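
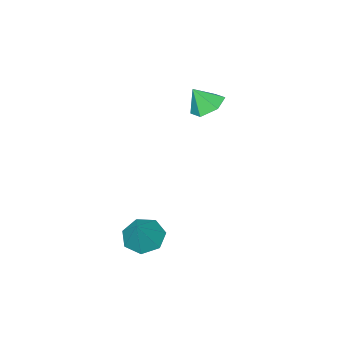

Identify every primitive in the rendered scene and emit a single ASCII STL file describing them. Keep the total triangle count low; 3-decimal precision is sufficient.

solid 
facet normal -0.493 -0.320 -0.809
outer loop
vertex 2.51 -2.01 -4.086
vertex 2.037 -2.446 -3.626
vertex 1.941 -1.698 -3.863
endloop
endfacet
facet normal 0.463 0.884 -0.055
outer loop
vertex 2.51 -2.01 -4.086
vertex 1.941 -1.698 -3.863
vertex 2.703 -2.014 -2.534
endloop
endfacet
facet normal -0.493 -0.320 -0.809
outer loop
vertex 1.941 -1.698 -3.863
vertex 2.037 -2.446 -3.626
vertex 1.445 -1.949 -3.462
endloop
endfacet
facet normal -0.198 0.922 0.333
outer loop
vertex 1.941 -1.698 -3.863
vertex 1.445 -1.949 -3.462
vertex 2.703 -2.014 -2.534
endloop
endfacet
facet normal -0.492 -0.319 -0.810
outer loop
vertex 1.445 -1.949 -3.462
vertex 2.037 -2.446 -3.626
vertex 1.395 -2.574 -3.185
endloop
endfacet
facet normal -0.537 0.377 0.754
outer loop
vertex 1.445 -1.949 -3.462
vertex 1.395 -2.574 -3.185
vertex 2.703 -2.014 -2.534
endloop
endfacet
facet normal -0.492 -0.320 -0.809
outer loop
vertex 1.395 -2.574 -3.185
vertex 2.037 -2.446 -3.626
vertex 1.829 -3.102 -3.24
endloop
endfacet
facet normal -0.299 -0.339 0.892
outer loop
vertex 1.395 -2.574 -3.185
vertex 1.829 -3.102 -3.24
vertex 2.703 -2.014 -2.534
endloop
endfacet
facet normal -0.493 -0.320 -0.809
outer loop
vertex 1.829 -3.102 -3.24
vertex 2.037 -2.446 -3.626
vertex 2.419 -3.136 -3.586
endloop
endfacet
facet normal 0.337 -0.688 0.643
outer loop
vertex 1.829 -3.102 -3.24
vertex 2.419 -3.136 -3.586
vertex 2.703 -2.014 -2.534
endloop
endfacet
facet normal -0.493 -0.320 -0.809
outer loop
vertex 2.419 -3.136 -3.586
vertex 2.037 -2.446 -3.626
vertex 2.723 -2.65 -3.963
endloop
endfacet
facet normal 0.892 -0.408 0.194
outer loop
vertex 2.419 -3.136 -3.586
vertex 2.723 -2.65 -3.963
vertex 2.703 -2.014 -2.534
endloop
endfacet
facet normal -0.493 -0.320 -0.809
outer loop
vertex 2.723 -2.65 -3.963
vertex 2.037 -2.446 -3.626
vertex 2.51 -2.01 -4.086
endloop
endfacet
facet normal 0.949 0.293 -0.117
outer loop
vertex 2.723 -2.65 -3.963
vertex 2.51 -2.01 -4.086
vertex 2.703 -2.014 -2.534
endloop
endfacet
facet normal -0.410 0.344 -0.845
outer loop
vertex -1.281 -3.884 0.493
vertex -1.775 -3.528 0.878
vertex -1.153 -3.208 0.706
endloop
endfacet
facet normal 0.976 -0.206 0.069
outer loop
vertex -1.281 -3.884 0.493
vertex -1.153 -3.208 0.706
vertex -1.365 -3.872 1.722
endloop
endfacet
facet normal -0.410 0.344 -0.845
outer loop
vertex -1.153 -3.208 0.706
vertex -1.775 -3.528 0.878
vertex -1.647 -2.852 1.091
endloop
endfacet
facet normal 0.727 0.495 0.475
outer loop
vertex -1.153 -3.208 0.706
vertex -1.647 -2.852 1.091
vertex -1.365 -3.872 1.722
endloop
endfacet
facet normal -0.409 0.344 -0.845
outer loop
vertex -1.647 -2.852 1.091
vertex -1.775 -3.528 0.878
vertex -2.269 -3.172 1.262
endloop
endfacet
facet normal -0.032 0.519 0.854
outer loop
vertex -1.647 -2.852 1.091
vertex -2.269 -3.172 1.262
vertex -1.365 -3.872 1.722
endloop
endfacet
facet normal -0.409 0.344 -0.845
outer loop
vertex -2.269 -3.172 1.262
vertex -1.775 -3.528 0.878
vertex -2.397 -3.848 1.049
endloop
endfacet
facet normal -0.542 -0.157 0.825
outer loop
vertex -2.269 -3.172 1.262
vertex -2.397 -3.848 1.049
vertex -1.365 -3.872 1.722
endloop
endfacet
facet normal -0.409 0.344 -0.845
outer loop
vertex -2.397 -3.848 1.049
vertex -1.775 -3.528 0.878
vertex -1.902 -4.204 0.664
endloop
endfacet
facet normal -0.293 -0.860 0.418
outer loop
vertex -2.397 -3.848 1.049
vertex -1.902 -4.204 0.664
vertex -1.365 -3.872 1.722
endloop
endfacet
facet normal -0.410 0.344 -0.845
outer loop
vertex -1.902 -4.204 0.664
vertex -1.775 -3.528 0.878
vertex -1.281 -3.884 0.493
endloop
endfacet
facet normal 0.466 -0.884 0.041
outer loop
vertex -1.902 -4.204 0.664
vertex -1.281 -3.884 0.493
vertex -1.365 -3.872 1.722
endloop
endfacet

endsolid


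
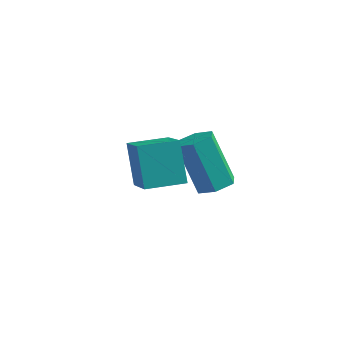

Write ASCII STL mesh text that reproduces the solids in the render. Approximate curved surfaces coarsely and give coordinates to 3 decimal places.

solid 
facet normal -0.355 0.435 0.828
outer loop
vertex -0.773 -4.23 -0.533
vertex 0.148 -3.493 -0.526
vertex -1.545 -3.258 -1.375
endloop
endfacet
facet normal -0.780 -0.625 -0.006
outer loop
vertex -1.048 -3.867 -2.534
vertex -0.773 -4.23 -0.533
vertex -1.545 -3.258 -1.375
endloop
endfacet
facet normal -0.354 0.436 0.827
outer loop
vertex -1.545 -3.258 -1.375
vertex 0.148 -3.493 -0.526
vertex -0.623 -2.521 -1.368
endloop
endfacet
facet normal -0.514 0.649 -0.561
outer loop
vertex -0.623 -2.521 -1.368
vertex -1.048 -3.867 -2.534
vertex -1.545 -3.258 -1.375
endloop
endfacet
facet normal 0.514 -0.648 0.561
outer loop
vertex -0.773 -4.23 -0.533
vertex 0.645 -4.102 -1.685
vertex 0.148 -3.493 -0.526
endloop
endfacet
facet normal -0.781 -0.625 -0.006
outer loop
vertex -0.277 -4.839 -1.692
vertex -0.773 -4.23 -0.533
vertex -1.048 -3.867 -2.534
endloop
endfacet
facet normal 0.514 -0.649 0.561
outer loop
vertex -0.277 -4.839 -1.692
vertex 0.645 -4.102 -1.685
vertex -0.773 -4.23 -0.533
endloop
endfacet
facet normal 0.781 0.625 0.006
outer loop
vertex 0.148 -3.493 -0.526
vertex 0.645 -4.102 -1.685
vertex -0.623 -2.521 -1.368
endloop
endfacet
facet normal -0.515 0.648 -0.561
outer loop
vertex -0.127 -3.13 -2.527
vertex -1.048 -3.867 -2.534
vertex -0.623 -2.521 -1.368
endloop
endfacet
facet normal 0.781 0.625 0.006
outer loop
vertex -0.623 -2.521 -1.368
vertex 0.645 -4.102 -1.685
vertex -0.127 -3.13 -2.527
endloop
endfacet
facet normal 0.355 -0.435 -0.827
outer loop
vertex -0.127 -3.13 -2.527
vertex -0.277 -4.839 -1.692
vertex -1.048 -3.867 -2.534
endloop
endfacet
facet normal 0.354 -0.435 -0.828
outer loop
vertex 0.645 -4.102 -1.685
vertex -0.277 -4.839 -1.692
vertex -0.127 -3.13 -2.527
endloop
endfacet
facet normal 0.462 -0.167 -0.871
outer loop
vertex 0.752 -1.064 -4.034
vertex 0.207 -1.031 -4.329
vertex 0.547 -0.519 -4.247
endloop
endfacet
facet normal 0.823 0.447 0.350
outer loop
vertex 0.752 -1.064 -4.034
vertex 0.547 -0.519 -4.247
vertex -0.083 -0.762 -2.457
endloop
endfacet
facet normal 0.824 0.445 0.350
outer loop
vertex -0.083 -0.762 -2.457
vertex 0.547 -0.519 -4.247
vertex -0.287 -0.217 -2.67
endloop
endfacet
facet normal -0.461 0.168 0.871
outer loop
vertex -0.083 -0.762 -2.457
vertex -0.287 -0.217 -2.67
vertex -0.627 -0.729 -2.751
endloop
endfacet
facet normal 0.461 -0.167 -0.872
outer loop
vertex 0.547 -0.519 -4.247
vertex 0.207 -1.031 -4.329
vertex 0.003 -0.486 -4.541
endloop
endfacet
facet normal 0.126 0.985 -0.122
outer loop
vertex 0.547 -0.519 -4.247
vertex 0.003 -0.486 -4.541
vertex -0.287 -0.217 -2.67
endloop
endfacet
facet normal 0.125 0.985 -0.122
outer loop
vertex -0.287 -0.217 -2.67
vertex 0.003 -0.486 -4.541
vertex -0.832 -0.184 -2.964
endloop
endfacet
facet normal -0.460 0.168 0.872
outer loop
vertex -0.287 -0.217 -2.67
vertex -0.832 -0.184 -2.964
vertex -0.627 -0.729 -2.751
endloop
endfacet
facet normal 0.461 -0.167 -0.872
outer loop
vertex 0.003 -0.486 -4.541
vertex 0.207 -1.031 -4.329
vertex -0.337 -0.998 -4.623
endloop
endfacet
facet normal -0.697 0.539 -0.472
outer loop
vertex 0.003 -0.486 -4.541
vertex -0.337 -0.998 -4.623
vertex -0.832 -0.184 -2.964
endloop
endfacet
facet normal -0.697 0.539 -0.472
outer loop
vertex -0.832 -0.184 -2.964
vertex -0.337 -0.998 -4.623
vertex -1.172 -0.696 -3.046
endloop
endfacet
facet normal -0.462 0.167 0.871
outer loop
vertex -0.832 -0.184 -2.964
vertex -1.172 -0.696 -3.046
vertex -0.627 -0.729 -2.751
endloop
endfacet
facet normal 0.461 -0.168 -0.871
outer loop
vertex -0.337 -0.998 -4.623
vertex 0.207 -1.031 -4.329
vertex -0.133 -1.543 -4.41
endloop
endfacet
facet normal -0.824 -0.445 -0.351
outer loop
vertex -0.337 -0.998 -4.623
vertex -0.133 -1.543 -4.41
vertex -1.172 -0.696 -3.046
endloop
endfacet
facet normal -0.823 -0.447 -0.350
outer loop
vertex -1.172 -0.696 -3.046
vertex -0.133 -1.543 -4.41
vertex -0.967 -1.241 -2.833
endloop
endfacet
facet normal -0.462 0.167 0.871
outer loop
vertex -1.172 -0.696 -3.046
vertex -0.967 -1.241 -2.833
vertex -0.627 -0.729 -2.751
endloop
endfacet
facet normal 0.460 -0.168 -0.872
outer loop
vertex -0.133 -1.543 -4.41
vertex 0.207 -1.031 -4.329
vertex 0.412 -1.576 -4.116
endloop
endfacet
facet normal -0.126 -0.985 0.122
outer loop
vertex -0.133 -1.543 -4.41
vertex 0.412 -1.576 -4.116
vertex -0.967 -1.241 -2.833
endloop
endfacet
facet normal -0.126 -0.985 0.122
outer loop
vertex -0.967 -1.241 -2.833
vertex 0.412 -1.576 -4.116
vertex -0.423 -1.274 -2.539
endloop
endfacet
facet normal -0.461 0.167 0.872
outer loop
vertex -0.967 -1.241 -2.833
vertex -0.423 -1.274 -2.539
vertex -0.627 -0.729 -2.751
endloop
endfacet
facet normal 0.462 -0.167 -0.871
outer loop
vertex 0.412 -1.576 -4.116
vertex 0.207 -1.031 -4.329
vertex 0.752 -1.064 -4.034
endloop
endfacet
facet normal 0.697 -0.539 0.472
outer loop
vertex 0.412 -1.576 -4.116
vertex 0.752 -1.064 -4.034
vertex -0.423 -1.274 -2.539
endloop
endfacet
facet normal 0.697 -0.539 0.472
outer loop
vertex -0.423 -1.274 -2.539
vertex 0.752 -1.064 -4.034
vertex -0.083 -0.762 -2.457
endloop
endfacet
facet normal -0.461 0.167 0.872
outer loop
vertex -0.423 -1.274 -2.539
vertex -0.083 -0.762 -2.457
vertex -0.627 -0.729 -2.751
endloop
endfacet

endsolid


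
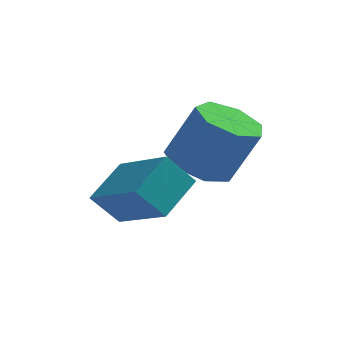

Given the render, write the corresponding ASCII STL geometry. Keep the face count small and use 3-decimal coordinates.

solid 
facet normal -0.637 0.624 -0.452
outer loop
vertex -2.033 0.311 -1.772
vertex -1.282 0.425 -2.674
vertex -2.697 -0.875 -2.475
endloop
endfacet
facet normal -0.637 -0.097 0.765
outer loop
vertex -1.358 -2.185 -1.526
vertex -2.033 0.311 -1.772
vertex -2.697 -0.875 -2.475
endloop
endfacet
facet normal -0.637 0.624 -0.452
outer loop
vertex -2.697 -0.875 -2.475
vertex -1.282 0.425 -2.674
vertex -1.945 -0.761 -3.377
endloop
endfacet
facet normal -0.433 -0.776 -0.459
outer loop
vertex -1.945 -0.761 -3.377
vertex -1.358 -2.185 -1.526
vertex -2.697 -0.875 -2.475
endloop
endfacet
facet normal 0.433 0.776 0.459
outer loop
vertex -2.033 0.311 -1.772
vertex 0.057 -0.885 -1.725
vertex -1.282 0.425 -2.674
endloop
endfacet
facet normal -0.637 -0.097 0.765
outer loop
vertex -0.695 -0.999 -0.823
vertex -2.033 0.311 -1.772
vertex -1.358 -2.185 -1.526
endloop
endfacet
facet normal 0.433 0.775 0.459
outer loop
vertex -0.695 -0.999 -0.823
vertex 0.057 -0.885 -1.725
vertex -2.033 0.311 -1.772
endloop
endfacet
facet normal 0.637 0.097 -0.765
outer loop
vertex -1.282 0.425 -2.674
vertex 0.057 -0.885 -1.725
vertex -1.945 -0.761 -3.377
endloop
endfacet
facet normal -0.434 -0.775 -0.459
outer loop
vertex -0.607 -2.071 -2.428
vertex -1.358 -2.185 -1.526
vertex -1.945 -0.761 -3.377
endloop
endfacet
facet normal 0.637 0.097 -0.765
outer loop
vertex -1.945 -0.761 -3.377
vertex 0.057 -0.885 -1.725
vertex -0.607 -2.071 -2.428
endloop
endfacet
facet normal 0.637 -0.624 0.452
outer loop
vertex -0.607 -2.071 -2.428
vertex -0.695 -0.999 -0.823
vertex -1.358 -2.185 -1.526
endloop
endfacet
facet normal 0.637 -0.625 0.452
outer loop
vertex 0.057 -0.885 -1.725
vertex -0.695 -0.999 -0.823
vertex -0.607 -2.071 -2.428
endloop
endfacet
facet normal -0.435 0.021 -0.900
outer loop
vertex 0.798 1.372 -2.362
vertex -0.015 0.89 -1.98
vertex 0.159 1.893 -2.041
endloop
endfacet
facet normal 0.538 0.808 -0.241
outer loop
vertex 0.798 1.372 -2.362
vertex 0.159 1.893 -2.041
vertex 1.629 1.332 -0.642
endloop
endfacet
facet normal 0.538 0.808 -0.241
outer loop
vertex 1.629 1.332 -0.642
vertex 0.159 1.893 -2.041
vertex 0.99 1.853 -0.321
endloop
endfacet
facet normal 0.435 -0.021 0.900
outer loop
vertex 1.629 1.332 -0.642
vertex 0.99 1.853 -0.321
vertex 0.815 0.85 -0.26
endloop
endfacet
facet normal -0.435 0.021 -0.900
outer loop
vertex 0.159 1.893 -2.041
vertex -0.015 0.89 -1.98
vertex -0.612 1.659 -1.674
endloop
endfacet
facet normal -0.229 0.964 0.133
outer loop
vertex 0.159 1.893 -2.041
vertex -0.612 1.659 -1.674
vertex 0.99 1.853 -0.321
endloop
endfacet
facet normal -0.229 0.964 0.133
outer loop
vertex 0.99 1.853 -0.321
vertex -0.612 1.659 -1.674
vertex 0.219 1.619 0.046
endloop
endfacet
facet normal 0.435 -0.021 0.900
outer loop
vertex 0.99 1.853 -0.321
vertex 0.219 1.619 0.046
vertex 0.815 0.85 -0.26
endloop
endfacet
facet normal -0.435 0.020 -0.900
outer loop
vertex -0.612 1.659 -1.674
vertex -0.015 0.89 -1.98
vertex -0.933 0.845 -1.537
endloop
endfacet
facet normal -0.824 0.394 0.407
outer loop
vertex -0.612 1.659 -1.674
vertex -0.933 0.845 -1.537
vertex 0.219 1.619 0.046
endloop
endfacet
facet normal -0.824 0.394 0.407
outer loop
vertex 0.219 1.619 0.046
vertex -0.933 0.845 -1.537
vertex -0.102 0.806 0.182
endloop
endfacet
facet normal 0.435 -0.021 0.900
outer loop
vertex 0.219 1.619 0.046
vertex -0.102 0.806 0.182
vertex 0.815 0.85 -0.26
endloop
endfacet
facet normal -0.435 0.021 -0.900
outer loop
vertex -0.933 0.845 -1.537
vertex -0.015 0.89 -1.98
vertex -0.564 0.065 -1.734
endloop
endfacet
facet normal -0.798 -0.472 0.375
outer loop
vertex -0.933 0.845 -1.537
vertex -0.564 0.065 -1.734
vertex -0.102 0.806 0.182
endloop
endfacet
facet normal -0.798 -0.472 0.375
outer loop
vertex -0.102 0.806 0.182
vertex -0.564 0.065 -1.734
vertex 0.267 0.026 -0.014
endloop
endfacet
facet normal 0.435 -0.020 0.900
outer loop
vertex -0.102 0.806 0.182
vertex 0.267 0.026 -0.014
vertex 0.815 0.85 -0.26
endloop
endfacet
facet normal -0.435 0.021 -0.900
outer loop
vertex -0.564 0.065 -1.734
vertex -0.015 0.89 -1.98
vertex 0.219 -0.094 -2.116
endloop
endfacet
facet normal -0.170 -0.984 0.060
outer loop
vertex -0.564 0.065 -1.734
vertex 0.219 -0.094 -2.116
vertex 0.267 0.026 -0.014
endloop
endfacet
facet normal -0.170 -0.984 0.060
outer loop
vertex 0.267 0.026 -0.014
vertex 0.219 -0.094 -2.116
vertex 1.05 -0.133 -0.396
endloop
endfacet
facet normal 0.435 -0.021 0.900
outer loop
vertex 0.267 0.026 -0.014
vertex 1.05 -0.133 -0.396
vertex 0.815 0.85 -0.26
endloop
endfacet
facet normal -0.435 0.021 -0.900
outer loop
vertex 0.219 -0.094 -2.116
vertex -0.015 0.89 -1.98
vertex 0.825 0.488 -2.395
endloop
endfacet
facet normal 0.585 -0.753 -0.300
outer loop
vertex 0.219 -0.094 -2.116
vertex 0.825 0.488 -2.395
vertex 1.05 -0.133 -0.396
endloop
endfacet
facet normal 0.584 -0.754 -0.300
outer loop
vertex 1.05 -0.133 -0.396
vertex 0.825 0.488 -2.395
vertex 1.656 0.448 -0.676
endloop
endfacet
facet normal 0.435 -0.020 0.900
outer loop
vertex 1.05 -0.133 -0.396
vertex 1.656 0.448 -0.676
vertex 0.815 0.85 -0.26
endloop
endfacet
facet normal -0.435 0.020 -0.900
outer loop
vertex 0.825 0.488 -2.395
vertex -0.015 0.89 -1.98
vertex 0.798 1.372 -2.362
endloop
endfacet
facet normal 0.900 0.044 -0.434
outer loop
vertex 0.825 0.488 -2.395
vertex 0.798 1.372 -2.362
vertex 1.656 0.448 -0.676
endloop
endfacet
facet normal 0.900 0.044 -0.434
outer loop
vertex 1.656 0.448 -0.676
vertex 0.798 1.372 -2.362
vertex 1.629 1.332 -0.642
endloop
endfacet
facet normal 0.435 -0.021 0.900
outer loop
vertex 1.656 0.448 -0.676
vertex 1.629 1.332 -0.642
vertex 0.815 0.85 -0.26
endloop
endfacet

endsolid


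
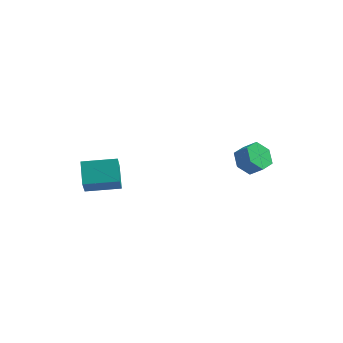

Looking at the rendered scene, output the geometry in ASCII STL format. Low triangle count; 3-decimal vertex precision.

solid 
facet normal -0.937 -0.338 -0.084
outer loop
vertex -4.057 -3.533 1.313
vertex -4.264 -2.646 0.047
vertex -3.551 -4.71 0.405
endloop
endfacet
facet normal 0.132 -0.569 0.812
outer loop
vertex -1.676 -4.034 0.573
vertex -4.057 -3.533 1.313
vertex -3.551 -4.71 0.405
endloop
endfacet
facet normal -0.937 -0.338 -0.084
outer loop
vertex -3.551 -4.71 0.405
vertex -4.264 -2.646 0.047
vertex -3.758 -3.823 -0.861
endloop
endfacet
facet normal 0.322 -0.750 -0.578
outer loop
vertex -3.758 -3.823 -0.861
vertex -1.676 -4.034 0.573
vertex -3.551 -4.71 0.405
endloop
endfacet
facet normal -0.322 0.750 0.578
outer loop
vertex -4.057 -3.533 1.313
vertex -2.389 -1.97 0.215
vertex -4.264 -2.646 0.047
endloop
endfacet
facet normal 0.132 -0.569 0.812
outer loop
vertex -2.182 -2.857 1.481
vertex -4.057 -3.533 1.313
vertex -1.676 -4.034 0.573
endloop
endfacet
facet normal -0.322 0.750 0.578
outer loop
vertex -2.182 -2.857 1.481
vertex -2.389 -1.97 0.215
vertex -4.057 -3.533 1.313
endloop
endfacet
facet normal -0.132 0.569 -0.812
outer loop
vertex -4.264 -2.646 0.047
vertex -2.389 -1.97 0.215
vertex -3.758 -3.823 -0.861
endloop
endfacet
facet normal 0.322 -0.750 -0.578
outer loop
vertex -1.883 -3.147 -0.693
vertex -1.676 -4.034 0.573
vertex -3.758 -3.823 -0.861
endloop
endfacet
facet normal -0.132 0.569 -0.812
outer loop
vertex -3.758 -3.823 -0.861
vertex -2.389 -1.97 0.215
vertex -1.883 -3.147 -0.693
endloop
endfacet
facet normal 0.937 0.338 0.084
outer loop
vertex -1.883 -3.147 -0.693
vertex -2.182 -2.857 1.481
vertex -1.676 -4.034 0.573
endloop
endfacet
facet normal 0.937 0.338 0.084
outer loop
vertex -2.389 -1.97 0.215
vertex -2.182 -2.857 1.481
vertex -1.883 -3.147 -0.693
endloop
endfacet
facet normal -0.727 0.156 -0.669
outer loop
vertex 4.145 3.223 -2.267
vertex 3.46 2.986 -1.578
vertex 3.758 3.935 -1.681
endloop
endfacet
facet normal 0.568 0.685 -0.457
outer loop
vertex 4.145 3.223 -2.267
vertex 3.758 3.935 -1.681
vertex 4.945 3.051 -1.531
endloop
endfacet
facet normal 0.568 0.685 -0.457
outer loop
vertex 4.945 3.051 -1.531
vertex 3.758 3.935 -1.681
vertex 4.558 3.763 -0.945
endloop
endfacet
facet normal 0.727 -0.156 0.669
outer loop
vertex 4.945 3.051 -1.531
vertex 4.558 3.763 -0.945
vertex 4.26 2.814 -0.842
endloop
endfacet
facet normal -0.727 0.156 -0.669
outer loop
vertex 3.758 3.935 -1.681
vertex 3.46 2.986 -1.578
vertex 3.073 3.698 -0.992
endloop
endfacet
facet normal -0.051 0.959 0.279
outer loop
vertex 3.758 3.935 -1.681
vertex 3.073 3.698 -0.992
vertex 4.558 3.763 -0.945
endloop
endfacet
facet normal -0.051 0.959 0.279
outer loop
vertex 4.558 3.763 -0.945
vertex 3.073 3.698 -0.992
vertex 3.873 3.526 -0.256
endloop
endfacet
facet normal 0.727 -0.156 0.669
outer loop
vertex 4.558 3.763 -0.945
vertex 3.873 3.526 -0.256
vertex 4.26 2.814 -0.842
endloop
endfacet
facet normal -0.727 0.156 -0.669
outer loop
vertex 3.073 3.698 -0.992
vertex 3.46 2.986 -1.578
vertex 2.775 2.749 -0.889
endloop
endfacet
facet normal -0.619 0.274 0.736
outer loop
vertex 3.073 3.698 -0.992
vertex 2.775 2.749 -0.889
vertex 3.873 3.526 -0.256
endloop
endfacet
facet normal -0.619 0.274 0.736
outer loop
vertex 3.873 3.526 -0.256
vertex 2.775 2.749 -0.889
vertex 3.575 2.577 -0.153
endloop
endfacet
facet normal 0.727 -0.156 0.669
outer loop
vertex 3.873 3.526 -0.256
vertex 3.575 2.577 -0.153
vertex 4.26 2.814 -0.842
endloop
endfacet
facet normal -0.727 0.156 -0.669
outer loop
vertex 2.775 2.749 -0.889
vertex 3.46 2.986 -1.578
vertex 3.162 2.037 -1.475
endloop
endfacet
facet normal -0.568 -0.685 0.457
outer loop
vertex 2.775 2.749 -0.889
vertex 3.162 2.037 -1.475
vertex 3.575 2.577 -0.153
endloop
endfacet
facet normal -0.568 -0.685 0.457
outer loop
vertex 3.575 2.577 -0.153
vertex 3.162 2.037 -1.475
vertex 3.962 1.865 -0.739
endloop
endfacet
facet normal 0.727 -0.156 0.669
outer loop
vertex 3.575 2.577 -0.153
vertex 3.962 1.865 -0.739
vertex 4.26 2.814 -0.842
endloop
endfacet
facet normal -0.727 0.156 -0.669
outer loop
vertex 3.162 2.037 -1.475
vertex 3.46 2.986 -1.578
vertex 3.847 2.274 -2.164
endloop
endfacet
facet normal 0.051 -0.959 -0.279
outer loop
vertex 3.162 2.037 -1.475
vertex 3.847 2.274 -2.164
vertex 3.962 1.865 -0.739
endloop
endfacet
facet normal 0.051 -0.959 -0.279
outer loop
vertex 3.962 1.865 -0.739
vertex 3.847 2.274 -2.164
vertex 4.647 2.102 -1.428
endloop
endfacet
facet normal 0.727 -0.156 0.669
outer loop
vertex 3.962 1.865 -0.739
vertex 4.647 2.102 -1.428
vertex 4.26 2.814 -0.842
endloop
endfacet
facet normal -0.727 0.156 -0.669
outer loop
vertex 3.847 2.274 -2.164
vertex 3.46 2.986 -1.578
vertex 4.145 3.223 -2.267
endloop
endfacet
facet normal 0.619 -0.274 -0.736
outer loop
vertex 3.847 2.274 -2.164
vertex 4.145 3.223 -2.267
vertex 4.647 2.102 -1.428
endloop
endfacet
facet normal 0.619 -0.274 -0.736
outer loop
vertex 4.647 2.102 -1.428
vertex 4.145 3.223 -2.267
vertex 4.945 3.051 -1.531
endloop
endfacet
facet normal 0.727 -0.156 0.669
outer loop
vertex 4.647 2.102 -1.428
vertex 4.945 3.051 -1.531
vertex 4.26 2.814 -0.842
endloop
endfacet

endsolid


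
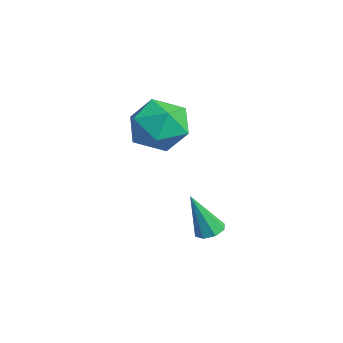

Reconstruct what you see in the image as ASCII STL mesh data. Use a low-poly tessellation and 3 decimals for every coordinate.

solid 
facet normal -0.853 -0.175 0.492
outer loop
vertex -3.485 -1.406 3.928
vertex -3.287 -2.502 3.882
vertex -2.912 -1.904 4.744
endloop
endfacet
facet normal -0.575 0.454 0.681
outer loop
vertex -3.485 -1.406 3.928
vertex -2.912 -1.904 4.744
vertex -2.584 -0.911 4.358
endloop
endfacet
facet normal -0.513 0.854 0.092
outer loop
vertex -3.485 -1.406 3.928
vertex -2.584 -0.911 4.358
vertex -2.756 -0.896 3.257
endloop
endfacet
facet normal -0.753 0.471 -0.460
outer loop
vertex -3.485 -1.406 3.928
vertex -2.756 -0.896 3.257
vertex -3.191 -1.879 2.963
endloop
endfacet
facet normal -0.963 -0.165 -0.213
outer loop
vertex -3.485 -1.406 3.928
vertex -3.191 -1.879 2.963
vertex -3.287 -2.502 3.882
endloop
endfacet
facet normal 0.081 0.338 0.938
outer loop
vertex -2.584 -0.911 4.358
vertex -2.912 -1.904 4.744
vertex -1.829 -1.701 4.577
endloop
endfacet
facet normal -0.369 -0.681 0.633
outer loop
vertex -2.912 -1.904 4.744
vertex -3.287 -2.502 3.882
vertex -2.264 -2.684 4.283
endloop
endfacet
facet normal -0.548 -0.665 -0.508
outer loop
vertex -3.287 -2.502 3.882
vertex -3.191 -1.879 2.963
vertex -2.436 -2.669 3.182
endloop
endfacet
facet normal -0.208 0.364 -0.908
outer loop
vertex -3.191 -1.879 2.963
vertex -2.756 -0.896 3.257
vertex -2.108 -1.676 2.796
endloop
endfacet
facet normal 0.181 0.983 -0.015
outer loop
vertex -2.756 -0.896 3.257
vertex -2.584 -0.911 4.358
vertex -1.733 -1.078 3.658
endloop
endfacet
facet normal 0.753 -0.471 0.460
outer loop
vertex -1.535 -2.174 3.612
vertex -1.829 -1.701 4.577
vertex -2.264 -2.684 4.283
endloop
endfacet
facet normal 0.513 -0.854 -0.092
outer loop
vertex -1.535 -2.174 3.612
vertex -2.264 -2.684 4.283
vertex -2.436 -2.669 3.182
endloop
endfacet
facet normal 0.575 -0.454 -0.681
outer loop
vertex -1.535 -2.174 3.612
vertex -2.436 -2.669 3.182
vertex -2.108 -1.676 2.796
endloop
endfacet
facet normal 0.853 0.175 -0.492
outer loop
vertex -1.535 -2.174 3.612
vertex -2.108 -1.676 2.796
vertex -1.733 -1.078 3.658
endloop
endfacet
facet normal 0.963 0.165 0.213
outer loop
vertex -1.535 -2.174 3.612
vertex -1.733 -1.078 3.658
vertex -1.829 -1.701 4.577
endloop
endfacet
facet normal 0.208 -0.364 0.908
outer loop
vertex -2.264 -2.684 4.283
vertex -1.829 -1.701 4.577
vertex -2.912 -1.904 4.744
endloop
endfacet
facet normal -0.181 -0.983 0.015
outer loop
vertex -2.436 -2.669 3.182
vertex -2.264 -2.684 4.283
vertex -3.287 -2.502 3.882
endloop
endfacet
facet normal -0.081 -0.338 -0.938
outer loop
vertex -2.108 -1.676 2.796
vertex -2.436 -2.669 3.182
vertex -3.191 -1.879 2.963
endloop
endfacet
facet normal 0.369 0.681 -0.633
outer loop
vertex -1.733 -1.078 3.658
vertex -2.108 -1.676 2.796
vertex -2.756 -0.896 3.257
endloop
endfacet
facet normal 0.548 0.665 0.508
outer loop
vertex -1.829 -1.701 4.577
vertex -1.733 -1.078 3.658
vertex -2.584 -0.911 4.358
endloop
endfacet
facet normal 0.029 0.367 -0.930
outer loop
vertex -0.394 -0.625 -0.248
vertex -0.914 -0.639 -0.27
vertex -0.562 -0.287 -0.12
endloop
endfacet
facet normal 0.864 0.268 0.427
outer loop
vertex -0.394 -0.625 -0.248
vertex -0.562 -0.287 -0.12
vertex -0.966 -1.261 1.31
endloop
endfacet
facet normal 0.032 0.365 -0.931
outer loop
vertex -0.562 -0.287 -0.12
vertex -0.914 -0.639 -0.27
vertex -0.935 -0.155 -0.081
endloop
endfacet
facet normal 0.323 0.737 0.593
outer loop
vertex -0.562 -0.287 -0.12
vertex -0.935 -0.155 -0.081
vertex -0.966 -1.261 1.31
endloop
endfacet
facet normal 0.029 0.365 -0.931
outer loop
vertex -0.935 -0.155 -0.081
vertex -0.914 -0.639 -0.27
vertex -1.296 -0.307 -0.152
endloop
endfacet
facet normal -0.412 0.717 0.561
outer loop
vertex -0.935 -0.155 -0.081
vertex -1.296 -0.307 -0.152
vertex -0.966 -1.261 1.31
endloop
endfacet
facet normal 0.031 0.367 -0.930
outer loop
vertex -1.296 -0.307 -0.152
vertex -0.914 -0.639 -0.27
vertex -1.433 -0.653 -0.293
endloop
endfacet
facet normal -0.911 0.219 0.349
outer loop
vertex -1.296 -0.307 -0.152
vertex -1.433 -0.653 -0.293
vertex -0.966 -1.261 1.31
endloop
endfacet
facet normal 0.031 0.367 -0.930
outer loop
vertex -1.433 -0.653 -0.293
vertex -0.914 -0.639 -0.27
vertex -1.266 -0.991 -0.421
endloop
endfacet
facet normal -0.881 -0.466 0.080
outer loop
vertex -1.433 -0.653 -0.293
vertex -1.266 -0.991 -0.421
vertex -0.966 -1.261 1.31
endloop
endfacet
facet normal 0.032 0.367 -0.930
outer loop
vertex -1.266 -0.991 -0.421
vertex -0.914 -0.639 -0.27
vertex -0.892 -1.122 -0.46
endloop
endfacet
facet normal -0.337 -0.937 -0.088
outer loop
vertex -1.266 -0.991 -0.421
vertex -0.892 -1.122 -0.46
vertex -0.966 -1.261 1.31
endloop
endfacet
facet normal 0.029 0.367 -0.930
outer loop
vertex -0.892 -1.122 -0.46
vertex -0.914 -0.639 -0.27
vertex -0.531 -0.971 -0.389
endloop
endfacet
facet normal 0.395 -0.917 -0.056
outer loop
vertex -0.892 -1.122 -0.46
vertex -0.531 -0.971 -0.389
vertex -0.966 -1.261 1.31
endloop
endfacet
facet normal 0.029 0.367 -0.930
outer loop
vertex -0.531 -0.971 -0.389
vertex -0.914 -0.639 -0.27
vertex -0.394 -0.625 -0.248
endloop
endfacet
facet normal 0.894 -0.418 0.158
outer loop
vertex -0.531 -0.971 -0.389
vertex -0.394 -0.625 -0.248
vertex -0.966 -1.261 1.31
endloop
endfacet

endsolid


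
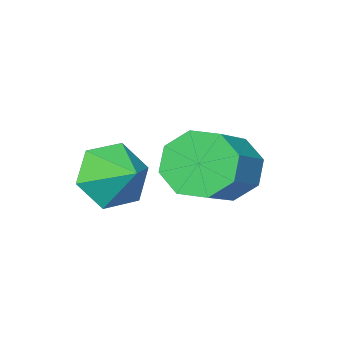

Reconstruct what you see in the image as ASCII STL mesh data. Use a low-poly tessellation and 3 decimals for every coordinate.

solid 
facet normal -0.831 -0.273 -0.485
outer loop
vertex -1.444 -0.973 0.935
vertex -2.01 -0.783 1.799
vertex -1.711 -0.216 0.967
endloop
endfacet
facet normal 0.445 0.194 -0.874
outer loop
vertex -1.444 -0.973 0.935
vertex -1.711 -0.216 0.967
vertex 0.036 -0.487 1.797
endloop
endfacet
facet normal 0.445 0.195 -0.874
outer loop
vertex 0.036 -0.487 1.797
vertex -1.711 -0.216 0.967
vertex -0.232 0.27 1.829
endloop
endfacet
facet normal 0.831 0.274 0.484
outer loop
vertex 0.036 -0.487 1.797
vertex -0.232 0.27 1.829
vertex -0.53 -0.297 2.661
endloop
endfacet
facet normal -0.831 -0.274 -0.485
outer loop
vertex -1.711 -0.216 0.967
vertex -2.01 -0.783 1.799
vertex -2.154 0.209 1.486
endloop
endfacet
facet normal 0.080 0.804 -0.590
outer loop
vertex -1.711 -0.216 0.967
vertex -2.154 0.209 1.486
vertex -0.232 0.27 1.829
endloop
endfacet
facet normal 0.080 0.804 -0.589
outer loop
vertex -0.232 0.27 1.829
vertex -2.154 0.209 1.486
vertex -0.674 0.695 2.349
endloop
endfacet
facet normal 0.832 0.273 0.484
outer loop
vertex -0.232 0.27 1.829
vertex -0.674 0.695 2.349
vertex -0.53 -0.297 2.661
endloop
endfacet
facet normal -0.831 -0.273 -0.484
outer loop
vertex -2.154 0.209 1.486
vertex -2.01 -0.783 1.799
vertex -2.512 0.053 2.189
endloop
endfacet
facet normal -0.333 0.942 0.040
outer loop
vertex -2.154 0.209 1.486
vertex -2.512 0.053 2.189
vertex -0.674 0.695 2.349
endloop
endfacet
facet normal -0.333 0.942 0.040
outer loop
vertex -0.674 0.695 2.349
vertex -2.512 0.053 2.189
vertex -1.032 0.539 3.051
endloop
endfacet
facet normal 0.831 0.273 0.485
outer loop
vertex -0.674 0.695 2.349
vertex -1.032 0.539 3.051
vertex -0.53 -0.297 2.661
endloop
endfacet
facet normal -0.831 -0.273 -0.484
outer loop
vertex -2.512 0.053 2.189
vertex -2.01 -0.783 1.799
vertex -2.576 -0.593 2.663
endloop
endfacet
facet normal -0.550 0.529 0.646
outer loop
vertex -2.512 0.053 2.189
vertex -2.576 -0.593 2.663
vertex -1.032 0.539 3.051
endloop
endfacet
facet normal -0.550 0.529 0.646
outer loop
vertex -1.032 0.539 3.051
vertex -2.576 -0.593 2.663
vertex -1.096 -0.107 3.525
endloop
endfacet
facet normal 0.831 0.273 0.484
outer loop
vertex -1.032 0.539 3.051
vertex -1.096 -0.107 3.525
vertex -0.53 -0.297 2.661
endloop
endfacet
facet normal -0.831 -0.274 -0.484
outer loop
vertex -2.576 -0.593 2.663
vertex -2.01 -0.783 1.799
vertex -2.308 -1.35 2.631
endloop
endfacet
facet normal -0.445 -0.195 0.874
outer loop
vertex -2.576 -0.593 2.663
vertex -2.308 -1.35 2.631
vertex -1.096 -0.107 3.525
endloop
endfacet
facet normal -0.446 -0.194 0.874
outer loop
vertex -1.096 -0.107 3.525
vertex -2.308 -1.35 2.631
vertex -0.829 -0.864 3.493
endloop
endfacet
facet normal 0.831 0.273 0.485
outer loop
vertex -1.096 -0.107 3.525
vertex -0.829 -0.864 3.493
vertex -0.53 -0.297 2.661
endloop
endfacet
facet normal -0.832 -0.273 -0.484
outer loop
vertex -2.308 -1.35 2.631
vertex -2.01 -0.783 1.799
vertex -1.866 -1.775 2.111
endloop
endfacet
facet normal -0.079 -0.804 0.589
outer loop
vertex -2.308 -1.35 2.631
vertex -1.866 -1.775 2.111
vertex -0.829 -0.864 3.493
endloop
endfacet
facet normal -0.080 -0.804 0.590
outer loop
vertex -0.829 -0.864 3.493
vertex -1.866 -1.775 2.111
vertex -0.386 -1.289 2.974
endloop
endfacet
facet normal 0.831 0.274 0.485
outer loop
vertex -0.829 -0.864 3.493
vertex -0.386 -1.289 2.974
vertex -0.53 -0.297 2.661
endloop
endfacet
facet normal -0.831 -0.273 -0.485
outer loop
vertex -1.866 -1.775 2.111
vertex -2.01 -0.783 1.799
vertex -1.508 -1.619 1.409
endloop
endfacet
facet normal 0.333 -0.942 -0.040
outer loop
vertex -1.866 -1.775 2.111
vertex -1.508 -1.619 1.409
vertex -0.386 -1.289 2.974
endloop
endfacet
facet normal 0.333 -0.942 -0.040
outer loop
vertex -0.386 -1.289 2.974
vertex -1.508 -1.619 1.409
vertex -0.028 -1.133 2.271
endloop
endfacet
facet normal 0.831 0.273 0.484
outer loop
vertex -0.386 -1.289 2.974
vertex -0.028 -1.133 2.271
vertex -0.53 -0.297 2.661
endloop
endfacet
facet normal -0.831 -0.273 -0.484
outer loop
vertex -1.508 -1.619 1.409
vertex -2.01 -0.783 1.799
vertex -1.444 -0.973 0.935
endloop
endfacet
facet normal 0.550 -0.529 -0.646
outer loop
vertex -1.508 -1.619 1.409
vertex -1.444 -0.973 0.935
vertex -0.028 -1.133 2.271
endloop
endfacet
facet normal 0.550 -0.529 -0.646
outer loop
vertex -0.028 -1.133 2.271
vertex -1.444 -0.973 0.935
vertex 0.036 -0.487 1.797
endloop
endfacet
facet normal 0.831 0.273 0.484
outer loop
vertex -0.028 -1.133 2.271
vertex 0.036 -0.487 1.797
vertex -0.53 -0.297 2.661
endloop
endfacet
facet normal -0.156 -0.884 -0.440
outer loop
vertex 0.422 -2.595 0.639
vertex -0.22 -2.889 1.457
vertex -0.637 -2.387 0.597
endloop
endfacet
facet normal 0.191 0.888 -0.419
outer loop
vertex 0.422 -2.595 0.639
vertex -0.637 -2.387 0.597
vertex -0.04 -1.871 1.963
endloop
endfacet
facet normal -0.157 -0.884 -0.440
outer loop
vertex -0.637 -2.387 0.597
vertex -0.22 -2.889 1.457
vertex -1.279 -2.68 1.414
endloop
endfacet
facet normal -0.513 0.853 -0.098
outer loop
vertex -0.637 -2.387 0.597
vertex -1.279 -2.68 1.414
vertex -0.04 -1.871 1.963
endloop
endfacet
facet normal -0.157 -0.884 -0.440
outer loop
vertex -1.279 -2.68 1.414
vertex -0.22 -2.889 1.457
vertex -0.861 -3.182 2.275
endloop
endfacet
facet normal -0.607 0.522 0.599
outer loop
vertex -1.279 -2.68 1.414
vertex -0.861 -3.182 2.275
vertex -0.04 -1.871 1.963
endloop
endfacet
facet normal -0.156 -0.885 -0.439
outer loop
vertex -0.861 -3.182 2.275
vertex -0.22 -2.889 1.457
vertex 0.198 -3.39 2.318
endloop
endfacet
facet normal 0.005 0.228 0.974
outer loop
vertex -0.861 -3.182 2.275
vertex 0.198 -3.39 2.318
vertex -0.04 -1.871 1.963
endloop
endfacet
facet normal -0.156 -0.885 -0.439
outer loop
vertex 0.198 -3.39 2.318
vertex -0.22 -2.889 1.457
vertex 0.839 -3.097 1.5
endloop
endfacet
facet normal 0.711 0.264 0.652
outer loop
vertex 0.198 -3.39 2.318
vertex 0.839 -3.097 1.5
vertex -0.04 -1.871 1.963
endloop
endfacet
facet normal -0.156 -0.884 -0.440
outer loop
vertex 0.839 -3.097 1.5
vertex -0.22 -2.889 1.457
vertex 0.422 -2.595 0.639
endloop
endfacet
facet normal 0.804 0.593 -0.044
outer loop
vertex 0.839 -3.097 1.5
vertex 0.422 -2.595 0.639
vertex -0.04 -1.871 1.963
endloop
endfacet

endsolid


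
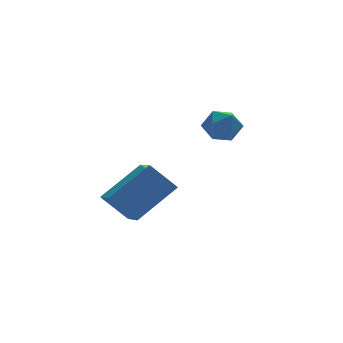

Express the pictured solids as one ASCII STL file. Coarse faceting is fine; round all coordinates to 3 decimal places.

solid 
facet normal -0.631 0.296 0.717
outer loop
vertex -4.073 -3.502 -3.356
vertex -2.802 -3.175 -2.372
vertex -4.031 -2.39 -3.779
endloop
endfacet
facet normal -0.775 -0.199 -0.600
outer loop
vertex -3.318 -2.725 -4.588
vertex -4.073 -3.502 -3.356
vertex -4.031 -2.39 -3.779
endloop
endfacet
facet normal -0.631 0.296 0.717
outer loop
vertex -4.031 -2.39 -3.779
vertex -2.802 -3.175 -2.372
vertex -2.761 -2.063 -2.795
endloop
endfacet
facet normal 0.035 0.934 -0.356
outer loop
vertex -2.761 -2.063 -2.795
vertex -3.318 -2.725 -4.588
vertex -4.031 -2.39 -3.779
endloop
endfacet
facet normal -0.035 -0.934 0.356
outer loop
vertex -4.073 -3.502 -3.356
vertex -2.089 -3.51 -3.181
vertex -2.802 -3.175 -2.372
endloop
endfacet
facet normal -0.774 -0.200 -0.601
outer loop
vertex -3.359 -3.837 -4.165
vertex -4.073 -3.502 -3.356
vertex -3.318 -2.725 -4.588
endloop
endfacet
facet normal -0.035 -0.934 0.356
outer loop
vertex -3.359 -3.837 -4.165
vertex -2.089 -3.51 -3.181
vertex -4.073 -3.502 -3.356
endloop
endfacet
facet normal 0.775 0.200 0.600
outer loop
vertex -2.802 -3.175 -2.372
vertex -2.089 -3.51 -3.181
vertex -2.761 -2.063 -2.795
endloop
endfacet
facet normal 0.035 0.934 -0.356
outer loop
vertex -2.047 -2.398 -3.604
vertex -3.318 -2.725 -4.588
vertex -2.761 -2.063 -2.795
endloop
endfacet
facet normal 0.774 0.199 0.601
outer loop
vertex -2.761 -2.063 -2.795
vertex -2.089 -3.51 -3.181
vertex -2.047 -2.398 -3.604
endloop
endfacet
facet normal 0.631 -0.296 -0.717
outer loop
vertex -2.047 -2.398 -3.604
vertex -3.359 -3.837 -4.165
vertex -3.318 -2.725 -4.588
endloop
endfacet
facet normal 0.631 -0.296 -0.717
outer loop
vertex -2.089 -3.51 -3.181
vertex -3.359 -3.837 -4.165
vertex -2.047 -2.398 -3.604
endloop
endfacet
facet normal -0.594 0.749 -0.293
outer loop
vertex -0.059 -0.39 -2.571
vertex -0.459 -0.505 -2.055
vertex 0.046 -0.081 -1.994
endloop
endfacet
facet normal 0.081 0.872 -0.482
outer loop
vertex -0.059 -0.39 -2.571
vertex 0.046 -0.081 -1.994
vertex 0.558 -0.32 -2.34
endloop
endfacet
facet normal 0.298 0.330 -0.896
outer loop
vertex -0.059 -0.39 -2.571
vertex 0.558 -0.32 -2.34
vertex 0.369 -0.893 -2.614
endloop
endfacet
facet normal -0.246 -0.127 -0.961
outer loop
vertex -0.059 -0.39 -2.571
vertex 0.369 -0.893 -2.614
vertex -0.259 -1.007 -2.438
endloop
endfacet
facet normal -0.797 0.132 -0.589
outer loop
vertex -0.059 -0.39 -2.571
vertex -0.259 -1.007 -2.438
vertex -0.459 -0.505 -2.055
endloop
endfacet
facet normal 0.481 0.870 0.110
outer loop
vertex 0.558 -0.32 -2.34
vertex 0.046 -0.081 -1.994
vertex 0.539 -0.393 -1.682
endloop
endfacet
facet normal -0.614 0.671 0.416
outer loop
vertex 0.046 -0.081 -1.994
vertex -0.459 -0.505 -2.055
vertex -0.089 -0.507 -1.506
endloop
endfacet
facet normal -0.943 -0.327 -0.064
outer loop
vertex -0.459 -0.505 -2.055
vertex -0.259 -1.007 -2.438
vertex -0.278 -1.08 -1.78
endloop
endfacet
facet normal -0.051 -0.745 -0.665
outer loop
vertex -0.259 -1.007 -2.438
vertex 0.369 -0.893 -2.614
vertex 0.234 -1.319 -2.126
endloop
endfacet
facet normal 0.829 -0.006 -0.559
outer loop
vertex 0.369 -0.893 -2.614
vertex 0.558 -0.32 -2.34
vertex 0.739 -0.895 -2.065
endloop
endfacet
facet normal 0.246 0.127 0.961
outer loop
vertex 0.339 -1.01 -1.549
vertex 0.539 -0.393 -1.682
vertex -0.089 -0.507 -1.506
endloop
endfacet
facet normal -0.298 -0.330 0.896
outer loop
vertex 0.339 -1.01 -1.549
vertex -0.089 -0.507 -1.506
vertex -0.278 -1.08 -1.78
endloop
endfacet
facet normal -0.081 -0.872 0.482
outer loop
vertex 0.339 -1.01 -1.549
vertex -0.278 -1.08 -1.78
vertex 0.234 -1.319 -2.126
endloop
endfacet
facet normal 0.594 -0.749 0.293
outer loop
vertex 0.339 -1.01 -1.549
vertex 0.234 -1.319 -2.126
vertex 0.739 -0.895 -2.065
endloop
endfacet
facet normal 0.797 -0.132 0.589
outer loop
vertex 0.339 -1.01 -1.549
vertex 0.739 -0.895 -2.065
vertex 0.539 -0.393 -1.682
endloop
endfacet
facet normal 0.051 0.745 0.665
outer loop
vertex -0.089 -0.507 -1.506
vertex 0.539 -0.393 -1.682
vertex 0.046 -0.081 -1.994
endloop
endfacet
facet normal -0.829 0.006 0.559
outer loop
vertex -0.278 -1.08 -1.78
vertex -0.089 -0.507 -1.506
vertex -0.459 -0.505 -2.055
endloop
endfacet
facet normal -0.481 -0.870 -0.110
outer loop
vertex 0.234 -1.319 -2.126
vertex -0.278 -1.08 -1.78
vertex -0.259 -1.007 -2.438
endloop
endfacet
facet normal 0.614 -0.671 -0.416
outer loop
vertex 0.739 -0.895 -2.065
vertex 0.234 -1.319 -2.126
vertex 0.369 -0.893 -2.614
endloop
endfacet
facet normal 0.943 0.327 0.064
outer loop
vertex 0.539 -0.393 -1.682
vertex 0.739 -0.895 -2.065
vertex 0.558 -0.32 -2.34
endloop
endfacet

endsolid


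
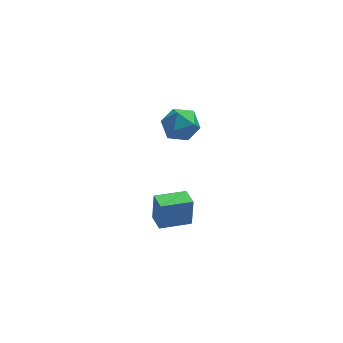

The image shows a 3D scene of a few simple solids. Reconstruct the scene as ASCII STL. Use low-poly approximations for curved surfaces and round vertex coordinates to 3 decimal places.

solid 
facet normal -0.981 -0.162 0.104
outer loop
vertex -0.664 -3.255 -2.737
vertex -0.86 -2.176 -2.909
vertex -0.787 -3.53 -4.329
endloop
endfacet
facet normal 0.177 -0.972 0.154
outer loop
vertex 0.94 -3.244 -4.511
vertex -0.664 -3.255 -2.737
vertex -0.787 -3.53 -4.329
endloop
endfacet
facet normal -0.981 -0.162 0.104
outer loop
vertex -0.787 -3.53 -4.329
vertex -0.86 -2.176 -2.909
vertex -0.983 -2.451 -4.5
endloop
endfacet
facet normal -0.075 -0.169 -0.983
outer loop
vertex -0.983 -2.451 -4.5
vertex 0.94 -3.244 -4.511
vertex -0.787 -3.53 -4.329
endloop
endfacet
facet normal 0.075 0.170 0.983
outer loop
vertex -0.664 -3.255 -2.737
vertex 0.867 -1.89 -3.091
vertex -0.86 -2.176 -2.909
endloop
endfacet
facet normal 0.177 -0.972 0.154
outer loop
vertex 1.063 -2.969 -2.92
vertex -0.664 -3.255 -2.737
vertex 0.94 -3.244 -4.511
endloop
endfacet
facet normal 0.076 0.170 0.983
outer loop
vertex 1.063 -2.969 -2.92
vertex 0.867 -1.89 -3.091
vertex -0.664 -3.255 -2.737
endloop
endfacet
facet normal -0.177 0.972 -0.154
outer loop
vertex -0.86 -2.176 -2.909
vertex 0.867 -1.89 -3.091
vertex -0.983 -2.451 -4.5
endloop
endfacet
facet normal -0.076 -0.170 -0.982
outer loop
vertex 0.744 -2.165 -4.683
vertex 0.94 -3.244 -4.511
vertex -0.983 -2.451 -4.5
endloop
endfacet
facet normal -0.177 0.972 -0.154
outer loop
vertex -0.983 -2.451 -4.5
vertex 0.867 -1.89 -3.091
vertex 0.744 -2.165 -4.683
endloop
endfacet
facet normal 0.981 0.162 -0.104
outer loop
vertex 0.744 -2.165 -4.683
vertex 1.063 -2.969 -2.92
vertex 0.94 -3.244 -4.511
endloop
endfacet
facet normal 0.981 0.162 -0.104
outer loop
vertex 0.867 -1.89 -3.091
vertex 1.063 -2.969 -2.92
vertex 0.744 -2.165 -4.683
endloop
endfacet
facet normal 0.134 0.534 0.835
outer loop
vertex 0.321 -1.117 3.21
vertex 0.38 -2.033 3.786
vertex 1.279 -1.599 3.364
endloop
endfacet
facet normal 0.399 0.877 0.267
outer loop
vertex 0.321 -1.117 3.21
vertex 1.279 -1.599 3.364
vertex 1.029 -1.19 2.393
endloop
endfacet
facet normal -0.131 0.971 -0.200
outer loop
vertex 0.321 -1.117 3.21
vertex 1.029 -1.19 2.393
vertex -0.024 -1.369 2.215
endloop
endfacet
facet normal -0.724 0.685 0.078
outer loop
vertex 0.321 -1.117 3.21
vertex -0.024 -1.369 2.215
vertex -0.425 -1.89 3.075
endloop
endfacet
facet normal -0.560 0.415 0.717
outer loop
vertex 0.321 -1.117 3.21
vertex -0.425 -1.89 3.075
vertex 0.38 -2.033 3.786
endloop
endfacet
facet normal 0.889 0.457 -0.037
outer loop
vertex 1.029 -1.19 2.393
vertex 1.279 -1.599 3.364
vertex 1.525 -2.15 2.465
endloop
endfacet
facet normal 0.462 -0.099 0.882
outer loop
vertex 1.279 -1.599 3.364
vertex 0.38 -2.033 3.786
vertex 1.124 -2.671 3.325
endloop
endfacet
facet normal -0.662 -0.290 0.691
outer loop
vertex 0.38 -2.033 3.786
vertex -0.425 -1.89 3.075
vertex 0.071 -2.85 3.147
endloop
endfacet
facet normal -0.928 0.147 -0.344
outer loop
vertex -0.425 -1.89 3.075
vertex -0.024 -1.369 2.215
vertex -0.179 -2.441 2.176
endloop
endfacet
facet normal 0.031 0.609 -0.793
outer loop
vertex -0.024 -1.369 2.215
vertex 1.029 -1.19 2.393
vertex 0.72 -2.007 1.754
endloop
endfacet
facet normal 0.724 -0.685 -0.078
outer loop
vertex 0.779 -2.923 2.33
vertex 1.525 -2.15 2.465
vertex 1.124 -2.671 3.325
endloop
endfacet
facet normal 0.131 -0.971 0.200
outer loop
vertex 0.779 -2.923 2.33
vertex 1.124 -2.671 3.325
vertex 0.071 -2.85 3.147
endloop
endfacet
facet normal -0.399 -0.877 -0.267
outer loop
vertex 0.779 -2.923 2.33
vertex 0.071 -2.85 3.147
vertex -0.179 -2.441 2.176
endloop
endfacet
facet normal -0.134 -0.534 -0.835
outer loop
vertex 0.779 -2.923 2.33
vertex -0.179 -2.441 2.176
vertex 0.72 -2.007 1.754
endloop
endfacet
facet normal 0.560 -0.415 -0.717
outer loop
vertex 0.779 -2.923 2.33
vertex 0.72 -2.007 1.754
vertex 1.525 -2.15 2.465
endloop
endfacet
facet normal 0.928 -0.147 0.344
outer loop
vertex 1.124 -2.671 3.325
vertex 1.525 -2.15 2.465
vertex 1.279 -1.599 3.364
endloop
endfacet
facet normal -0.031 -0.609 0.793
outer loop
vertex 0.071 -2.85 3.147
vertex 1.124 -2.671 3.325
vertex 0.38 -2.033 3.786
endloop
endfacet
facet normal -0.889 -0.457 0.037
outer loop
vertex -0.179 -2.441 2.176
vertex 0.071 -2.85 3.147
vertex -0.425 -1.89 3.075
endloop
endfacet
facet normal -0.462 0.099 -0.882
outer loop
vertex 0.72 -2.007 1.754
vertex -0.179 -2.441 2.176
vertex -0.024 -1.369 2.215
endloop
endfacet
facet normal 0.662 0.290 -0.691
outer loop
vertex 1.525 -2.15 2.465
vertex 0.72 -2.007 1.754
vertex 1.029 -1.19 2.393
endloop
endfacet

endsolid


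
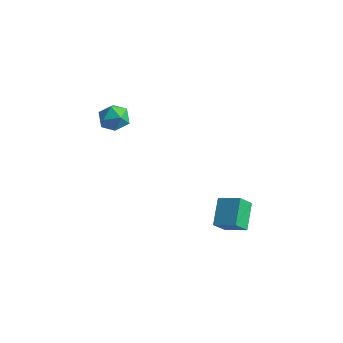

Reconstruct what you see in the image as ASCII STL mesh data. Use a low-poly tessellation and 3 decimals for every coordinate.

solid 
facet normal -0.338 -0.552 0.762
outer loop
vertex 3.412 -0.237 -1.697
vertex 3.029 0.995 -0.974
vertex 2.3 -0.277 -2.22
endloop
endfacet
facet normal 0.260 -0.832 -0.489
outer loop
vertex 2.631 0.265 -2.966
vertex 3.412 -0.237 -1.697
vertex 2.3 -0.277 -2.22
endloop
endfacet
facet normal -0.338 -0.553 0.762
outer loop
vertex 2.3 -0.277 -2.22
vertex 3.029 0.995 -0.974
vertex 1.916 0.956 -1.496
endloop
endfacet
facet normal -0.905 -0.032 -0.425
outer loop
vertex 1.916 0.956 -1.496
vertex 2.631 0.265 -2.966
vertex 2.3 -0.277 -2.22
endloop
endfacet
facet normal 0.905 0.032 0.425
outer loop
vertex 3.412 -0.237 -1.697
vertex 3.36 1.537 -1.72
vertex 3.029 0.995 -0.974
endloop
endfacet
facet normal 0.258 -0.833 -0.489
outer loop
vertex 3.744 0.304 -2.444
vertex 3.412 -0.237 -1.697
vertex 2.631 0.265 -2.966
endloop
endfacet
facet normal 0.905 0.032 0.425
outer loop
vertex 3.744 0.304 -2.444
vertex 3.36 1.537 -1.72
vertex 3.412 -0.237 -1.697
endloop
endfacet
facet normal -0.259 0.832 0.490
outer loop
vertex 3.029 0.995 -0.974
vertex 3.36 1.537 -1.72
vertex 1.916 0.956 -1.496
endloop
endfacet
facet normal -0.905 -0.032 -0.425
outer loop
vertex 2.248 1.497 -2.243
vertex 2.631 0.265 -2.966
vertex 1.916 0.956 -1.496
endloop
endfacet
facet normal -0.260 0.833 0.488
outer loop
vertex 1.916 0.956 -1.496
vertex 3.36 1.537 -1.72
vertex 2.248 1.497 -2.243
endloop
endfacet
facet normal 0.338 0.552 -0.762
outer loop
vertex 2.248 1.497 -2.243
vertex 3.744 0.304 -2.444
vertex 2.631 0.265 -2.966
endloop
endfacet
facet normal 0.338 0.553 -0.762
outer loop
vertex 3.36 1.537 -1.72
vertex 3.744 0.304 -2.444
vertex 2.248 1.497 -2.243
endloop
endfacet
facet normal -0.905 0.424 -0.029
outer loop
vertex -3.719 0.711 2.216
vertex -3.927 0.313 2.89
vertex -3.586 1.045 2.941
endloop
endfacet
facet normal -0.414 0.853 -0.317
outer loop
vertex -3.719 0.711 2.216
vertex -3.586 1.045 2.941
vertex -3.025 1.101 2.36
endloop
endfacet
facet normal -0.105 0.503 -0.858
outer loop
vertex -3.719 0.711 2.216
vertex -3.025 1.101 2.36
vertex -3.019 0.403 1.95
endloop
endfacet
facet normal -0.406 -0.142 -0.903
outer loop
vertex -3.719 0.711 2.216
vertex -3.019 0.403 1.95
vertex -3.577 -0.084 2.277
endloop
endfacet
facet normal -0.901 -0.191 -0.391
outer loop
vertex -3.719 0.711 2.216
vertex -3.577 -0.084 2.277
vertex -3.927 0.313 2.89
endloop
endfacet
facet normal 0.085 0.981 0.177
outer loop
vertex -3.025 1.101 2.36
vertex -3.586 1.045 2.941
vertex -2.803 0.944 3.123
endloop
endfacet
facet normal -0.710 0.286 0.644
outer loop
vertex -3.586 1.045 2.941
vertex -3.927 0.313 2.89
vertex -3.361 0.457 3.45
endloop
endfacet
facet normal -0.702 -0.709 0.058
outer loop
vertex -3.927 0.313 2.89
vertex -3.577 -0.084 2.277
vertex -3.355 -0.241 3.04
endloop
endfacet
facet normal 0.098 -0.630 -0.771
outer loop
vertex -3.577 -0.084 2.277
vertex -3.019 0.403 1.95
vertex -2.794 -0.185 2.459
endloop
endfacet
facet normal 0.585 0.415 -0.697
outer loop
vertex -3.019 0.403 1.95
vertex -3.025 1.101 2.36
vertex -2.453 0.547 2.51
endloop
endfacet
facet normal 0.406 0.142 0.903
outer loop
vertex -2.661 0.149 3.184
vertex -2.803 0.944 3.123
vertex -3.361 0.457 3.45
endloop
endfacet
facet normal 0.105 -0.503 0.858
outer loop
vertex -2.661 0.149 3.184
vertex -3.361 0.457 3.45
vertex -3.355 -0.241 3.04
endloop
endfacet
facet normal 0.414 -0.853 0.317
outer loop
vertex -2.661 0.149 3.184
vertex -3.355 -0.241 3.04
vertex -2.794 -0.185 2.459
endloop
endfacet
facet normal 0.905 -0.424 0.029
outer loop
vertex -2.661 0.149 3.184
vertex -2.794 -0.185 2.459
vertex -2.453 0.547 2.51
endloop
endfacet
facet normal 0.901 0.191 0.391
outer loop
vertex -2.661 0.149 3.184
vertex -2.453 0.547 2.51
vertex -2.803 0.944 3.123
endloop
endfacet
facet normal -0.098 0.630 0.771
outer loop
vertex -3.361 0.457 3.45
vertex -2.803 0.944 3.123
vertex -3.586 1.045 2.941
endloop
endfacet
facet normal -0.585 -0.415 0.697
outer loop
vertex -3.355 -0.241 3.04
vertex -3.361 0.457 3.45
vertex -3.927 0.313 2.89
endloop
endfacet
facet normal -0.085 -0.981 -0.177
outer loop
vertex -2.794 -0.185 2.459
vertex -3.355 -0.241 3.04
vertex -3.577 -0.084 2.277
endloop
endfacet
facet normal 0.710 -0.286 -0.644
outer loop
vertex -2.453 0.547 2.51
vertex -2.794 -0.185 2.459
vertex -3.019 0.403 1.95
endloop
endfacet
facet normal 0.702 0.709 -0.058
outer loop
vertex -2.803 0.944 3.123
vertex -2.453 0.547 2.51
vertex -3.025 1.101 2.36
endloop
endfacet

endsolid


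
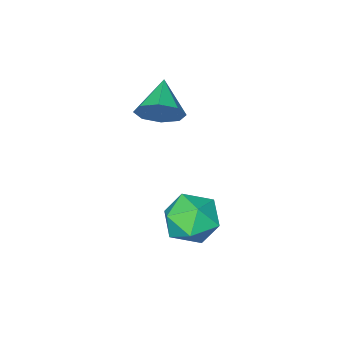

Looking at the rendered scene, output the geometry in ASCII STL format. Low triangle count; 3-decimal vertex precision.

solid 
facet normal -0.863 0.500 0.072
outer loop
vertex 3.16 1.783 -2.158
vertex 3.196 1.735 -1.393
vertex 3.512 2.333 -1.755
endloop
endfacet
facet normal -0.502 0.697 -0.513
outer loop
vertex 3.16 1.783 -2.158
vertex 3.512 2.333 -1.755
vertex 3.824 2.077 -2.408
endloop
endfacet
facet normal -0.394 0.116 -0.912
outer loop
vertex 3.16 1.783 -2.158
vertex 3.824 2.077 -2.408
vertex 3.699 1.32 -2.45
endloop
endfacet
facet normal -0.690 -0.441 -0.574
outer loop
vertex 3.16 1.783 -2.158
vertex 3.699 1.32 -2.45
vertex 3.311 1.109 -1.822
endloop
endfacet
facet normal -0.979 -0.203 0.033
outer loop
vertex 3.16 1.783 -2.158
vertex 3.311 1.109 -1.822
vertex 3.196 1.735 -1.393
endloop
endfacet
facet normal 0.135 0.943 -0.305
outer loop
vertex 3.824 2.077 -2.408
vertex 3.512 2.333 -1.755
vertex 4.269 2.211 -1.798
endloop
endfacet
facet normal -0.450 0.624 0.639
outer loop
vertex 3.512 2.333 -1.755
vertex 3.196 1.735 -1.393
vertex 3.881 2.0 -1.17
endloop
endfacet
facet normal -0.636 -0.512 0.577
outer loop
vertex 3.196 1.735 -1.393
vertex 3.311 1.109 -1.822
vertex 3.756 1.243 -1.212
endloop
endfacet
facet normal -0.168 -0.899 -0.406
outer loop
vertex 3.311 1.109 -1.822
vertex 3.699 1.32 -2.45
vertex 4.068 0.987 -1.865
endloop
endfacet
facet normal 0.309 0.002 -0.951
outer loop
vertex 3.699 1.32 -2.45
vertex 3.824 2.077 -2.408
vertex 4.384 1.585 -2.227
endloop
endfacet
facet normal 0.690 0.441 0.574
outer loop
vertex 4.42 1.537 -1.462
vertex 4.269 2.211 -1.798
vertex 3.881 2.0 -1.17
endloop
endfacet
facet normal 0.394 -0.116 0.912
outer loop
vertex 4.42 1.537 -1.462
vertex 3.881 2.0 -1.17
vertex 3.756 1.243 -1.212
endloop
endfacet
facet normal 0.502 -0.697 0.513
outer loop
vertex 4.42 1.537 -1.462
vertex 3.756 1.243 -1.212
vertex 4.068 0.987 -1.865
endloop
endfacet
facet normal 0.863 -0.500 -0.072
outer loop
vertex 4.42 1.537 -1.462
vertex 4.068 0.987 -1.865
vertex 4.384 1.585 -2.227
endloop
endfacet
facet normal 0.979 0.203 -0.033
outer loop
vertex 4.42 1.537 -1.462
vertex 4.384 1.585 -2.227
vertex 4.269 2.211 -1.798
endloop
endfacet
facet normal 0.168 0.899 0.406
outer loop
vertex 3.881 2.0 -1.17
vertex 4.269 2.211 -1.798
vertex 3.512 2.333 -1.755
endloop
endfacet
facet normal -0.309 -0.002 0.951
outer loop
vertex 3.756 1.243 -1.212
vertex 3.881 2.0 -1.17
vertex 3.196 1.735 -1.393
endloop
endfacet
facet normal -0.135 -0.943 0.305
outer loop
vertex 4.068 0.987 -1.865
vertex 3.756 1.243 -1.212
vertex 3.311 1.109 -1.822
endloop
endfacet
facet normal 0.450 -0.624 -0.639
outer loop
vertex 4.384 1.585 -2.227
vertex 4.068 0.987 -1.865
vertex 3.699 1.32 -2.45
endloop
endfacet
facet normal 0.636 0.512 -0.577
outer loop
vertex 4.269 2.211 -1.798
vertex 4.384 1.585 -2.227
vertex 3.824 2.077 -2.408
endloop
endfacet
facet normal 0.615 0.640 -0.461
outer loop
vertex 4.001 -0.006 1.268
vertex 3.546 0.149 0.876
vertex 3.741 0.358 1.426
endloop
endfacet
facet normal 0.206 -0.262 0.943
outer loop
vertex 4.001 -0.006 1.268
vertex 3.741 0.358 1.426
vertex 2.894 -0.529 1.364
endloop
endfacet
facet normal 0.615 0.640 -0.461
outer loop
vertex 3.741 0.358 1.426
vertex 3.546 0.149 0.876
vertex 3.367 0.6 1.263
endloop
endfacet
facet normal -0.279 0.201 0.939
outer loop
vertex 3.741 0.358 1.426
vertex 3.367 0.6 1.263
vertex 2.894 -0.529 1.364
endloop
endfacet
facet normal 0.615 0.640 -0.461
outer loop
vertex 3.367 0.6 1.263
vertex 3.546 0.149 0.876
vertex 3.098 0.577 0.872
endloop
endfacet
facet normal -0.775 0.371 0.512
outer loop
vertex 3.367 0.6 1.263
vertex 3.098 0.577 0.872
vertex 2.894 -0.529 1.364
endloop
endfacet
facet normal 0.616 0.640 -0.460
outer loop
vertex 3.098 0.577 0.872
vertex 3.546 0.149 0.876
vertex 3.091 0.305 0.484
endloop
endfacet
facet normal -0.986 0.145 -0.084
outer loop
vertex 3.098 0.577 0.872
vertex 3.091 0.305 0.484
vertex 2.894 -0.529 1.364
endloop
endfacet
facet normal 0.616 0.640 -0.460
outer loop
vertex 3.091 0.305 0.484
vertex 3.546 0.149 0.876
vertex 3.351 -0.059 0.326
endloop
endfacet
facet normal -0.791 -0.346 -0.505
outer loop
vertex 3.091 0.305 0.484
vertex 3.351 -0.059 0.326
vertex 2.894 -0.529 1.364
endloop
endfacet
facet normal 0.615 0.640 -0.460
outer loop
vertex 3.351 -0.059 0.326
vertex 3.546 0.149 0.876
vertex 3.725 -0.301 0.489
endloop
endfacet
facet normal -0.306 -0.810 -0.501
outer loop
vertex 3.351 -0.059 0.326
vertex 3.725 -0.301 0.489
vertex 2.894 -0.529 1.364
endloop
endfacet
facet normal 0.616 0.640 -0.460
outer loop
vertex 3.725 -0.301 0.489
vertex 3.546 0.149 0.876
vertex 3.994 -0.279 0.88
endloop
endfacet
facet normal 0.189 -0.979 -0.075
outer loop
vertex 3.725 -0.301 0.489
vertex 3.994 -0.279 0.88
vertex 2.894 -0.529 1.364
endloop
endfacet
facet normal 0.615 0.640 -0.461
outer loop
vertex 3.994 -0.279 0.88
vertex 3.546 0.149 0.876
vertex 4.001 -0.006 1.268
endloop
endfacet
facet normal 0.401 -0.753 0.522
outer loop
vertex 3.994 -0.279 0.88
vertex 4.001 -0.006 1.268
vertex 2.894 -0.529 1.364
endloop
endfacet

endsolid


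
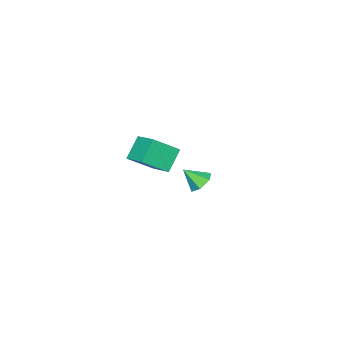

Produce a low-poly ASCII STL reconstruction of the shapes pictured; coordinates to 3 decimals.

solid 
facet normal -0.367 0.620 -0.693
outer loop
vertex 3.161 4.189 0.648
vertex 2.533 4.384 1.155
vertex 3.236 4.824 1.176
endloop
endfacet
facet normal 0.991 -0.131 0.017
outer loop
vertex 3.161 4.189 0.648
vertex 3.236 4.824 1.176
vertex 3.047 3.516 2.125
endloop
endfacet
facet normal -0.367 0.620 -0.694
outer loop
vertex 3.236 4.824 1.176
vertex 2.533 4.384 1.155
vertex 2.609 5.02 1.683
endloop
endfacet
facet normal 0.650 0.382 0.656
outer loop
vertex 3.236 4.824 1.176
vertex 2.609 5.02 1.683
vertex 3.047 3.516 2.125
endloop
endfacet
facet normal -0.367 0.620 -0.694
outer loop
vertex 2.609 5.02 1.683
vertex 2.533 4.384 1.155
vertex 1.906 4.58 1.662
endloop
endfacet
facet normal -0.173 0.231 0.957
outer loop
vertex 2.609 5.02 1.683
vertex 1.906 4.58 1.662
vertex 3.047 3.516 2.125
endloop
endfacet
facet normal -0.367 0.620 -0.693
outer loop
vertex 1.906 4.58 1.662
vertex 2.533 4.384 1.155
vertex 1.83 3.944 1.133
endloop
endfacet
facet normal -0.656 -0.435 0.617
outer loop
vertex 1.906 4.58 1.662
vertex 1.83 3.944 1.133
vertex 3.047 3.516 2.125
endloop
endfacet
facet normal -0.367 0.620 -0.693
outer loop
vertex 1.83 3.944 1.133
vertex 2.533 4.384 1.155
vertex 2.457 3.748 0.626
endloop
endfacet
facet normal -0.315 -0.949 -0.023
outer loop
vertex 1.83 3.944 1.133
vertex 2.457 3.748 0.626
vertex 3.047 3.516 2.125
endloop
endfacet
facet normal -0.367 0.620 -0.693
outer loop
vertex 2.457 3.748 0.626
vertex 2.533 4.384 1.155
vertex 3.161 4.189 0.648
endloop
endfacet
facet normal 0.509 -0.797 -0.324
outer loop
vertex 2.457 3.748 0.626
vertex 3.161 4.189 0.648
vertex 3.047 3.516 2.125
endloop
endfacet
facet normal -0.667 0.453 -0.592
outer loop
vertex -4.88 -3.83 -2.761
vertex -4.321 -2.218 -2.156
vertex -3.639 -3.757 -4.104
endloop
endfacet
facet normal -0.309 -0.891 -0.334
outer loop
vertex -2.219 -4.722 -2.844
vertex -4.88 -3.83 -2.761
vertex -3.639 -3.757 -4.104
endloop
endfacet
facet normal -0.667 0.453 -0.592
outer loop
vertex -3.639 -3.757 -4.104
vertex -4.321 -2.218 -2.156
vertex -3.08 -2.145 -3.499
endloop
endfacet
facet normal 0.678 0.040 -0.734
outer loop
vertex -3.08 -2.145 -3.499
vertex -2.219 -4.722 -2.844
vertex -3.639 -3.757 -4.104
endloop
endfacet
facet normal -0.678 -0.040 0.734
outer loop
vertex -4.88 -3.83 -2.761
vertex -2.901 -3.183 -0.896
vertex -4.321 -2.218 -2.156
endloop
endfacet
facet normal -0.309 -0.891 -0.334
outer loop
vertex -3.46 -4.795 -1.501
vertex -4.88 -3.83 -2.761
vertex -2.219 -4.722 -2.844
endloop
endfacet
facet normal -0.678 -0.040 0.734
outer loop
vertex -3.46 -4.795 -1.501
vertex -2.901 -3.183 -0.896
vertex -4.88 -3.83 -2.761
endloop
endfacet
facet normal 0.309 0.891 0.334
outer loop
vertex -4.321 -2.218 -2.156
vertex -2.901 -3.183 -0.896
vertex -3.08 -2.145 -3.499
endloop
endfacet
facet normal 0.678 0.040 -0.734
outer loop
vertex -1.66 -3.11 -2.239
vertex -2.219 -4.722 -2.844
vertex -3.08 -2.145 -3.499
endloop
endfacet
facet normal 0.309 0.891 0.334
outer loop
vertex -3.08 -2.145 -3.499
vertex -2.901 -3.183 -0.896
vertex -1.66 -3.11 -2.239
endloop
endfacet
facet normal 0.667 -0.453 0.592
outer loop
vertex -1.66 -3.11 -2.239
vertex -3.46 -4.795 -1.501
vertex -2.219 -4.722 -2.844
endloop
endfacet
facet normal 0.667 -0.453 0.592
outer loop
vertex -2.901 -3.183 -0.896
vertex -3.46 -4.795 -1.501
vertex -1.66 -3.11 -2.239
endloop
endfacet

endsolid


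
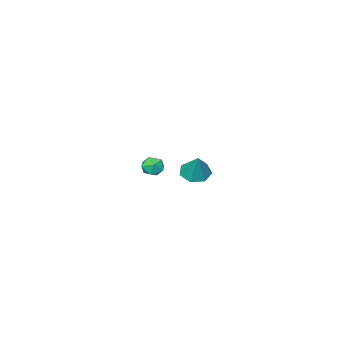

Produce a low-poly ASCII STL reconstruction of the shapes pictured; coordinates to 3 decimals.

solid 
facet normal -0.430 -0.163 0.888
outer loop
vertex 3.068 1.982 4.234
vertex 2.988 1.332 4.076
vertex 3.549 1.537 4.385
endloop
endfacet
facet normal 0.047 0.366 0.930
outer loop
vertex 3.068 1.982 4.234
vertex 3.549 1.537 4.385
vertex 3.714 2.141 4.139
endloop
endfacet
facet normal -0.147 0.873 0.465
outer loop
vertex 3.068 1.982 4.234
vertex 3.714 2.141 4.139
vertex 3.255 2.31 3.677
endloop
endfacet
facet normal -0.742 0.656 0.137
outer loop
vertex 3.068 1.982 4.234
vertex 3.255 2.31 3.677
vertex 2.806 1.81 3.638
endloop
endfacet
facet normal -0.917 0.016 0.399
outer loop
vertex 3.068 1.982 4.234
vertex 2.806 1.81 3.638
vertex 2.988 1.332 4.076
endloop
endfacet
facet normal 0.680 0.109 0.725
outer loop
vertex 3.714 2.141 4.139
vertex 3.549 1.537 4.385
vertex 4.034 1.59 3.922
endloop
endfacet
facet normal -0.090 -0.747 0.659
outer loop
vertex 3.549 1.537 4.385
vertex 2.988 1.332 4.076
vertex 3.585 1.09 3.883
endloop
endfacet
facet normal -0.879 -0.458 -0.134
outer loop
vertex 2.988 1.332 4.076
vertex 2.806 1.81 3.638
vertex 3.126 1.259 3.421
endloop
endfacet
facet normal -0.596 0.578 -0.558
outer loop
vertex 2.806 1.81 3.638
vertex 3.255 2.31 3.677
vertex 3.291 1.863 3.175
endloop
endfacet
facet normal 0.368 0.929 -0.026
outer loop
vertex 3.255 2.31 3.677
vertex 3.714 2.141 4.139
vertex 3.852 2.068 3.484
endloop
endfacet
facet normal 0.742 -0.656 -0.137
outer loop
vertex 3.772 1.418 3.326
vertex 4.034 1.59 3.922
vertex 3.585 1.09 3.883
endloop
endfacet
facet normal 0.147 -0.873 -0.465
outer loop
vertex 3.772 1.418 3.326
vertex 3.585 1.09 3.883
vertex 3.126 1.259 3.421
endloop
endfacet
facet normal -0.047 -0.366 -0.930
outer loop
vertex 3.772 1.418 3.326
vertex 3.126 1.259 3.421
vertex 3.291 1.863 3.175
endloop
endfacet
facet normal 0.430 0.163 -0.888
outer loop
vertex 3.772 1.418 3.326
vertex 3.291 1.863 3.175
vertex 3.852 2.068 3.484
endloop
endfacet
facet normal 0.917 -0.016 -0.399
outer loop
vertex 3.772 1.418 3.326
vertex 3.852 2.068 3.484
vertex 4.034 1.59 3.922
endloop
endfacet
facet normal 0.596 -0.578 0.558
outer loop
vertex 3.585 1.09 3.883
vertex 4.034 1.59 3.922
vertex 3.549 1.537 4.385
endloop
endfacet
facet normal -0.368 -0.929 0.026
outer loop
vertex 3.126 1.259 3.421
vertex 3.585 1.09 3.883
vertex 2.988 1.332 4.076
endloop
endfacet
facet normal -0.680 -0.109 -0.725
outer loop
vertex 3.291 1.863 3.175
vertex 3.126 1.259 3.421
vertex 2.806 1.81 3.638
endloop
endfacet
facet normal 0.090 0.747 -0.659
outer loop
vertex 3.852 2.068 3.484
vertex 3.291 1.863 3.175
vertex 3.255 2.31 3.677
endloop
endfacet
facet normal 0.879 0.458 0.134
outer loop
vertex 4.034 1.59 3.922
vertex 3.852 2.068 3.484
vertex 3.714 2.141 4.139
endloop
endfacet
facet normal -0.264 -0.442 -0.857
outer loop
vertex -2.96 -4.033 -1.006
vertex -3.823 -3.733 -0.895
vertex -3.122 -3.319 -1.324
endloop
endfacet
facet normal 0.963 0.256 0.085
outer loop
vertex -2.96 -4.033 -1.006
vertex -3.122 -3.319 -1.324
vertex -3.377 -2.987 0.555
endloop
endfacet
facet normal -0.264 -0.441 -0.858
outer loop
vertex -3.122 -3.319 -1.324
vertex -3.823 -3.733 -0.895
vertex -3.812 -2.917 -1.318
endloop
endfacet
facet normal 0.501 0.861 -0.084
outer loop
vertex -3.122 -3.319 -1.324
vertex -3.812 -2.917 -1.318
vertex -3.377 -2.987 0.555
endloop
endfacet
facet normal -0.264 -0.441 -0.858
outer loop
vertex -3.812 -2.917 -1.318
vertex -3.823 -3.733 -0.895
vertex -4.51 -3.13 -0.994
endloop
endfacet
facet normal -0.250 0.964 0.094
outer loop
vertex -3.812 -2.917 -1.318
vertex -4.51 -3.13 -0.994
vertex -3.377 -2.987 0.555
endloop
endfacet
facet normal -0.264 -0.442 -0.857
outer loop
vertex -4.51 -3.13 -0.994
vertex -3.823 -3.733 -0.895
vertex -4.69 -3.797 -0.595
endloop
endfacet
facet normal -0.726 0.487 0.486
outer loop
vertex -4.51 -3.13 -0.994
vertex -4.69 -3.797 -0.595
vertex -3.377 -2.987 0.555
endloop
endfacet
facet normal -0.264 -0.442 -0.857
outer loop
vertex -4.69 -3.797 -0.595
vertex -3.823 -3.733 -0.895
vertex -4.217 -4.417 -0.421
endloop
endfacet
facet normal -0.568 -0.210 0.796
outer loop
vertex -4.69 -3.797 -0.595
vertex -4.217 -4.417 -0.421
vertex -3.377 -2.987 0.555
endloop
endfacet
facet normal -0.263 -0.442 -0.857
outer loop
vertex -4.217 -4.417 -0.421
vertex -3.823 -3.733 -0.895
vertex -3.447 -4.521 -0.604
endloop
endfacet
facet normal 0.107 -0.602 0.791
outer loop
vertex -4.217 -4.417 -0.421
vertex -3.447 -4.521 -0.604
vertex -3.377 -2.987 0.555
endloop
endfacet
facet normal -0.264 -0.442 -0.857
outer loop
vertex -3.447 -4.521 -0.604
vertex -3.823 -3.733 -0.895
vertex -2.96 -4.033 -1.006
endloop
endfacet
facet normal 0.787 -0.394 0.475
outer loop
vertex -3.447 -4.521 -0.604
vertex -2.96 -4.033 -1.006
vertex -3.377 -2.987 0.555
endloop
endfacet

endsolid


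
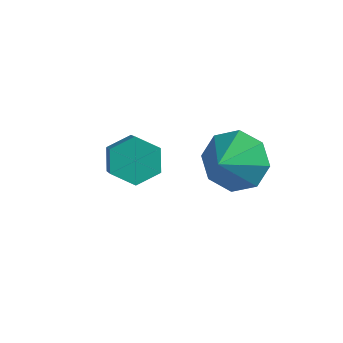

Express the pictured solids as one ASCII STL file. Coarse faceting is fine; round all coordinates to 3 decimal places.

solid 
facet normal -0.559 0.560 -0.611
outer loop
vertex -0.502 2.776 -0.24
vertex -0.836 3.176 0.432
vertex -0.131 3.478 0.064
endloop
endfacet
facet normal 0.705 -0.067 -0.706
outer loop
vertex -0.502 2.776 -0.24
vertex -0.131 3.478 0.064
vertex 0.409 1.863 0.757
endloop
endfacet
facet normal 0.705 -0.068 -0.706
outer loop
vertex 0.409 1.863 0.757
vertex -0.131 3.478 0.064
vertex 0.78 2.565 1.06
endloop
endfacet
facet normal 0.559 -0.560 0.612
outer loop
vertex 0.409 1.863 0.757
vertex 0.78 2.565 1.06
vertex 0.076 2.264 1.428
endloop
endfacet
facet normal -0.559 0.560 -0.612
outer loop
vertex -0.131 3.478 0.064
vertex -0.836 3.176 0.432
vertex -0.465 3.878 0.735
endloop
endfacet
facet normal 0.730 0.682 -0.043
outer loop
vertex -0.131 3.478 0.064
vertex -0.465 3.878 0.735
vertex 0.78 2.565 1.06
endloop
endfacet
facet normal 0.730 0.682 -0.044
outer loop
vertex 0.78 2.565 1.06
vertex -0.465 3.878 0.735
vertex 0.446 2.966 1.732
endloop
endfacet
facet normal 0.559 -0.560 0.612
outer loop
vertex 0.78 2.565 1.06
vertex 0.446 2.966 1.732
vertex 0.076 2.264 1.428
endloop
endfacet
facet normal -0.559 0.560 -0.612
outer loop
vertex -0.465 3.878 0.735
vertex -0.836 3.176 0.432
vertex -1.169 3.577 1.103
endloop
endfacet
facet normal 0.026 0.749 0.662
outer loop
vertex -0.465 3.878 0.735
vertex -1.169 3.577 1.103
vertex 0.446 2.966 1.732
endloop
endfacet
facet normal 0.025 0.749 0.663
outer loop
vertex 0.446 2.966 1.732
vertex -1.169 3.577 1.103
vertex -0.258 2.664 2.1
endloop
endfacet
facet normal 0.560 -0.560 0.611
outer loop
vertex 0.446 2.966 1.732
vertex -0.258 2.664 2.1
vertex 0.076 2.264 1.428
endloop
endfacet
facet normal -0.559 0.560 -0.612
outer loop
vertex -1.169 3.577 1.103
vertex -0.836 3.176 0.432
vertex -1.54 2.875 0.8
endloop
endfacet
facet normal -0.705 0.068 0.706
outer loop
vertex -1.169 3.577 1.103
vertex -1.54 2.875 0.8
vertex -0.258 2.664 2.1
endloop
endfacet
facet normal -0.705 0.067 0.706
outer loop
vertex -0.258 2.664 2.1
vertex -1.54 2.875 0.8
vertex -0.629 1.962 1.796
endloop
endfacet
facet normal 0.559 -0.560 0.611
outer loop
vertex -0.258 2.664 2.1
vertex -0.629 1.962 1.796
vertex 0.076 2.264 1.428
endloop
endfacet
facet normal -0.559 0.560 -0.612
outer loop
vertex -1.54 2.875 0.8
vertex -0.836 3.176 0.432
vertex -1.206 2.474 0.128
endloop
endfacet
facet normal -0.731 -0.681 0.044
outer loop
vertex -1.54 2.875 0.8
vertex -1.206 2.474 0.128
vertex -0.629 1.962 1.796
endloop
endfacet
facet normal -0.730 -0.682 0.043
outer loop
vertex -0.629 1.962 1.796
vertex -1.206 2.474 0.128
vertex -0.295 1.562 1.125
endloop
endfacet
facet normal 0.559 -0.560 0.612
outer loop
vertex -0.629 1.962 1.796
vertex -0.295 1.562 1.125
vertex 0.076 2.264 1.428
endloop
endfacet
facet normal -0.560 0.560 -0.611
outer loop
vertex -1.206 2.474 0.128
vertex -0.836 3.176 0.432
vertex -0.502 2.776 -0.24
endloop
endfacet
facet normal -0.025 -0.749 -0.662
outer loop
vertex -1.206 2.474 0.128
vertex -0.502 2.776 -0.24
vertex -0.295 1.562 1.125
endloop
endfacet
facet normal -0.026 -0.749 -0.662
outer loop
vertex -0.295 1.562 1.125
vertex -0.502 2.776 -0.24
vertex 0.409 1.863 0.757
endloop
endfacet
facet normal 0.559 -0.560 0.612
outer loop
vertex -0.295 1.562 1.125
vertex 0.409 1.863 0.757
vertex 0.076 2.264 1.428
endloop
endfacet
facet normal -0.124 0.850 -0.512
outer loop
vertex 3.196 3.943 0.776
vertex 2.273 4.137 1.322
vertex 3.324 4.382 1.473
endloop
endfacet
facet normal 0.839 -0.516 0.171
outer loop
vertex 3.196 3.943 0.776
vertex 3.324 4.382 1.473
vertex 2.427 3.083 1.958
endloop
endfacet
facet normal -0.124 0.850 -0.513
outer loop
vertex 3.324 4.382 1.473
vertex 2.273 4.137 1.322
vertex 2.836 4.678 2.082
endloop
endfacet
facet normal 0.701 -0.232 0.674
outer loop
vertex 3.324 4.382 1.473
vertex 2.836 4.678 2.082
vertex 2.427 3.083 1.958
endloop
endfacet
facet normal -0.125 0.850 -0.513
outer loop
vertex 2.836 4.678 2.082
vertex 2.273 4.137 1.322
vertex 2.018 4.657 2.246
endloop
endfacet
facet normal 0.198 -0.126 0.972
outer loop
vertex 2.836 4.678 2.082
vertex 2.018 4.657 2.246
vertex 2.427 3.083 1.958
endloop
endfacet
facet normal -0.125 0.849 -0.513
outer loop
vertex 2.018 4.657 2.246
vertex 2.273 4.137 1.322
vertex 1.35 4.331 1.869
endloop
endfacet
facet normal -0.375 -0.260 0.890
outer loop
vertex 2.018 4.657 2.246
vertex 1.35 4.331 1.869
vertex 2.427 3.083 1.958
endloop
endfacet
facet normal -0.125 0.850 -0.512
outer loop
vertex 1.35 4.331 1.869
vertex 2.273 4.137 1.322
vertex 1.221 3.891 1.171
endloop
endfacet
facet normal -0.682 -0.555 0.476
outer loop
vertex 1.35 4.331 1.869
vertex 1.221 3.891 1.171
vertex 2.427 3.083 1.958
endloop
endfacet
facet normal -0.125 0.849 -0.513
outer loop
vertex 1.221 3.891 1.171
vertex 2.273 4.137 1.322
vertex 1.709 3.595 0.562
endloop
endfacet
facet normal -0.544 -0.839 -0.028
outer loop
vertex 1.221 3.891 1.171
vertex 1.709 3.595 0.562
vertex 2.427 3.083 1.958
endloop
endfacet
facet normal -0.125 0.849 -0.513
outer loop
vertex 1.709 3.595 0.562
vertex 2.273 4.137 1.322
vertex 2.527 3.617 0.399
endloop
endfacet
facet normal -0.040 -0.945 -0.326
outer loop
vertex 1.709 3.595 0.562
vertex 2.527 3.617 0.399
vertex 2.427 3.083 1.958
endloop
endfacet
facet normal -0.125 0.849 -0.513
outer loop
vertex 2.527 3.617 0.399
vertex 2.273 4.137 1.322
vertex 3.196 3.943 0.776
endloop
endfacet
facet normal 0.532 -0.811 -0.244
outer loop
vertex 2.527 3.617 0.399
vertex 3.196 3.943 0.776
vertex 2.427 3.083 1.958
endloop
endfacet

endsolid
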